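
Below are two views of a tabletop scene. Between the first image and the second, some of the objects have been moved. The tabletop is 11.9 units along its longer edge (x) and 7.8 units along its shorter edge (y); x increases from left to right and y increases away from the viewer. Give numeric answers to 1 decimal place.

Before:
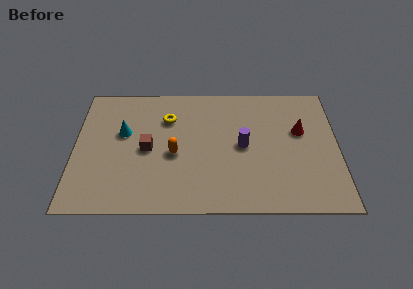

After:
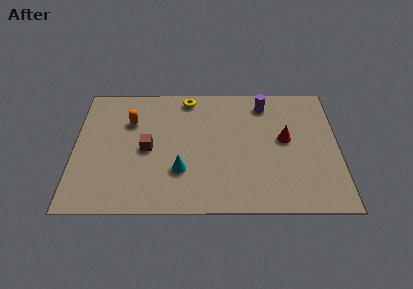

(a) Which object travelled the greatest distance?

the cyan cone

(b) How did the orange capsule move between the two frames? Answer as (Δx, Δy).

(-2.0, 2.0)

The orange capsule was at about (4.5, 3.4) and moved to about (2.5, 5.4).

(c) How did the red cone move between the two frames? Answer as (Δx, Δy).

(-0.7, -0.5)

The red cone was at about (10.2, 4.8) and moved to about (9.5, 4.3).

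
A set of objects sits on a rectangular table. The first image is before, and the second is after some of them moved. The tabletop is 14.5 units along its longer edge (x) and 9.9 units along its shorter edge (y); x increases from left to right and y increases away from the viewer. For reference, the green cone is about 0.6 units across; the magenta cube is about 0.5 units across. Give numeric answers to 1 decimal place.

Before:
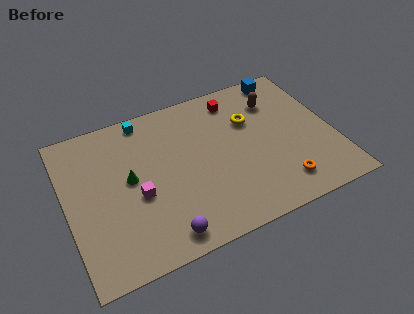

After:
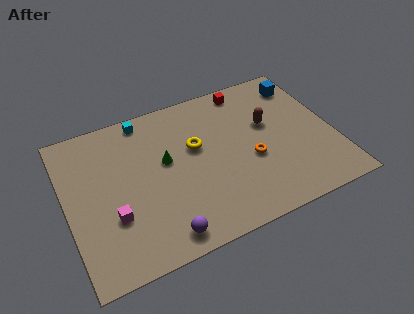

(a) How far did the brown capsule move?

1.5

From (11.7, 7.4) to (11.1, 6.0), the brown capsule covered √(0.6² + 1.4²) ≈ 1.5 units.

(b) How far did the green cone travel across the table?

2.0

The green cone moved from about (3.4, 5.3) to (5.4, 5.7), a distance of √(2.0² + 0.4²) ≈ 2.0.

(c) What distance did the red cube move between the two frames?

0.9

From (9.6, 8.3) to (10.3, 8.8), the red cube covered √(0.7² + 0.5²) ≈ 0.9 units.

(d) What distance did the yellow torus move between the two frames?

3.2

From (10.2, 6.6) to (7.1, 6.0), the yellow torus covered √(3.1² + 0.6²) ≈ 3.2 units.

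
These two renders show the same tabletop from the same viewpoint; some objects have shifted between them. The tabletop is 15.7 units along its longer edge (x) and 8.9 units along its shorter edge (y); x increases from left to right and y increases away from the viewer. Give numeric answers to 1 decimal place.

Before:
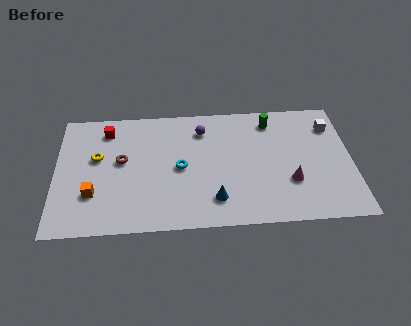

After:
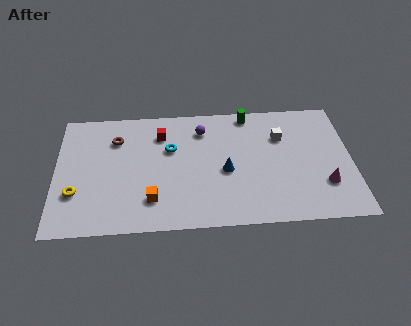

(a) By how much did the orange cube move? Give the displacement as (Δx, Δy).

(3.1, -0.6)

The orange cube started near (2.0, 2.7) and ended near (5.1, 2.1).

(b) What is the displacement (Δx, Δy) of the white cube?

(-2.7, -0.6)

The white cube was at about (14.7, 6.8) and moved to about (12.0, 6.2).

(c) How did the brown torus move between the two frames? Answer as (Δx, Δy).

(-0.3, 1.6)

The brown torus was at about (3.5, 5.0) and moved to about (3.2, 6.6).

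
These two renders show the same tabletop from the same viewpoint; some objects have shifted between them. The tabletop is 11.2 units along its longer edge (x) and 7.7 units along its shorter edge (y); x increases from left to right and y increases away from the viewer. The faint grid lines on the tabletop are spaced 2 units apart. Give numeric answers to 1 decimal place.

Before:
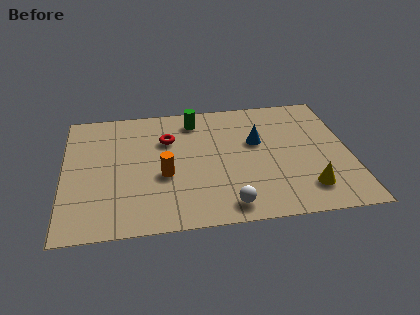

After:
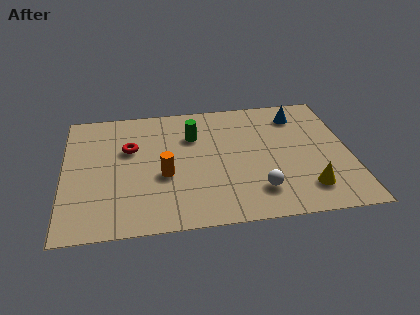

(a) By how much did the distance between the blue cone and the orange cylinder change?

+2.2

The distance was about 4.0 in the first image and 6.2 in the second, so they moved 2.2 units further apart.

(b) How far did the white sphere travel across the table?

1.4

From (6.3, 1.0) to (7.5, 1.7), the white sphere covered √(1.2² + 0.7²) ≈ 1.4 units.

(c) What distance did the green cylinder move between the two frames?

1.0

From (5.2, 6.4) to (5.1, 5.4), the green cylinder covered √(0.1² + 1.0²) ≈ 1.0 units.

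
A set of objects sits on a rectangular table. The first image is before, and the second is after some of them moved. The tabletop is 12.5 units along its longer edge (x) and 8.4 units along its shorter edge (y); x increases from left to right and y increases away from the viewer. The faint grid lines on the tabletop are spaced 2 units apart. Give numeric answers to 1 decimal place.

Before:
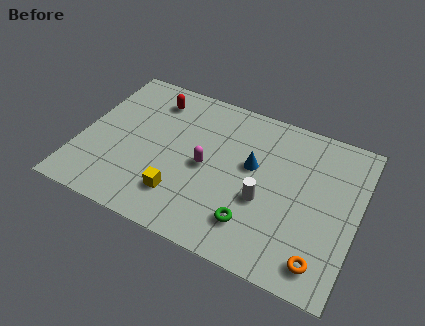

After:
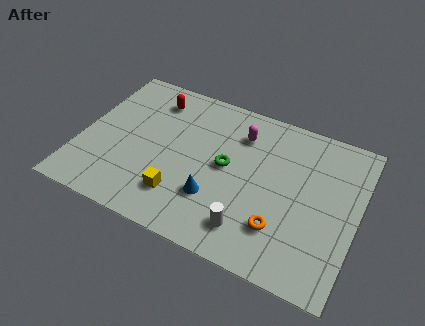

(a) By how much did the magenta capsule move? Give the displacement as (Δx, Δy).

(1.3, 2.4)

From the two frames, the magenta capsule sits at roughly (5.7, 4.0) before and (7.0, 6.4) after.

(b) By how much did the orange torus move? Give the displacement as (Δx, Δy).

(-1.9, 0.9)

The orange torus was at about (11.2, 1.3) and moved to about (9.3, 2.2).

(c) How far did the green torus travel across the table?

2.9

From (8.1, 1.9) to (6.6, 4.4), the green torus covered √(1.5² + 2.5²) ≈ 2.9 units.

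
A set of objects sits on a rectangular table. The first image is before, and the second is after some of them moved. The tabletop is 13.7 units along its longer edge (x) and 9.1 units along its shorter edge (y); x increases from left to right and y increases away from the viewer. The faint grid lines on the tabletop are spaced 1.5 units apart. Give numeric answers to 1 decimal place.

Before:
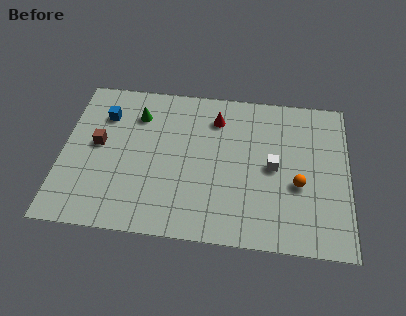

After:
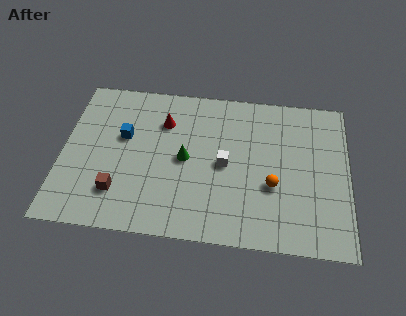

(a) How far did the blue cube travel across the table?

1.6

From (1.9, 6.7) to (2.9, 5.5), the blue cube covered √(1.0² + 1.2²) ≈ 1.6 units.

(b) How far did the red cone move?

2.5

The red cone moved from about (7.3, 7.1) to (4.8, 6.6), a distance of √(2.5² + 0.5²) ≈ 2.5.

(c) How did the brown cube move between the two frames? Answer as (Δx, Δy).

(1.1, -2.7)

From the two frames, the brown cube sits at roughly (1.7, 4.9) before and (2.8, 2.2) after.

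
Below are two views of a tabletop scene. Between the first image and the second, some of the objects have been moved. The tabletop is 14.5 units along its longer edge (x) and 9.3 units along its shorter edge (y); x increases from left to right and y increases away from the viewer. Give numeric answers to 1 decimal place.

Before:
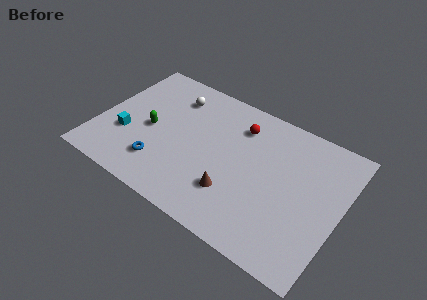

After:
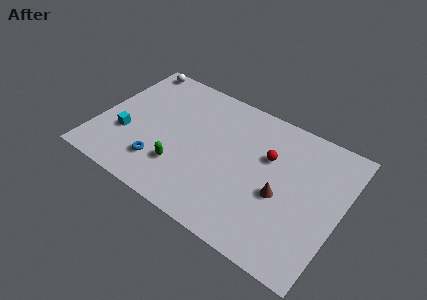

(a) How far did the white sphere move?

3.0

The white sphere was near (4.0, 7.3) before and (1.2, 8.5) after, so it travelled √(2.8² + 1.2²) ≈ 3.0 units.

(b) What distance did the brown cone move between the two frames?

2.9

The brown cone moved from about (8.5, 2.6) to (11.1, 3.9), a distance of √(2.6² + 1.3²) ≈ 2.9.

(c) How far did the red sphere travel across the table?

2.2

The red sphere was near (8.1, 7.2) before and (10.0, 6.0) after, so it travelled √(1.9² + 1.2²) ≈ 2.2 units.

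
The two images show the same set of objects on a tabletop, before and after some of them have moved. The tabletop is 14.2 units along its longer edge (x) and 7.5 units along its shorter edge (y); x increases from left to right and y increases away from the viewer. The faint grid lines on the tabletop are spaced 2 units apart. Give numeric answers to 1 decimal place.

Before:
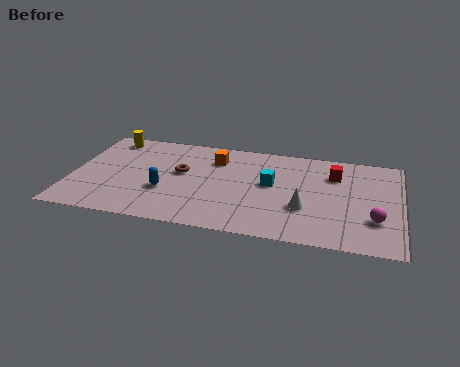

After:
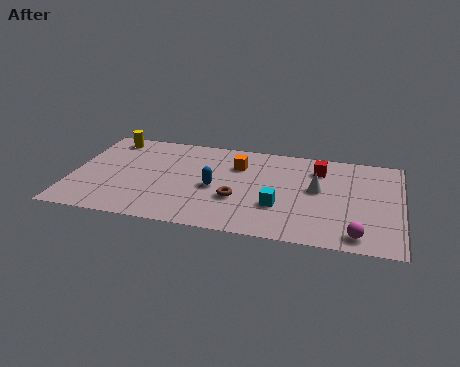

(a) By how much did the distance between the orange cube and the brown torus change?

+0.7

They were about 2.0 units apart before and 2.7 after — 0.7 units further apart.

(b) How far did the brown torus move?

3.0

From (4.7, 4.3) to (7.2, 2.7), the brown torus covered √(2.5² + 1.6²) ≈ 3.0 units.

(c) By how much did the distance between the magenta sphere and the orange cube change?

-0.9

They were about 7.8 units apart before and 6.9 after — 0.9 units closer together.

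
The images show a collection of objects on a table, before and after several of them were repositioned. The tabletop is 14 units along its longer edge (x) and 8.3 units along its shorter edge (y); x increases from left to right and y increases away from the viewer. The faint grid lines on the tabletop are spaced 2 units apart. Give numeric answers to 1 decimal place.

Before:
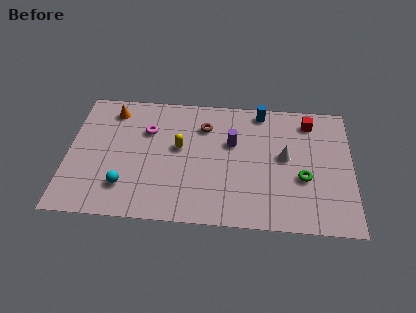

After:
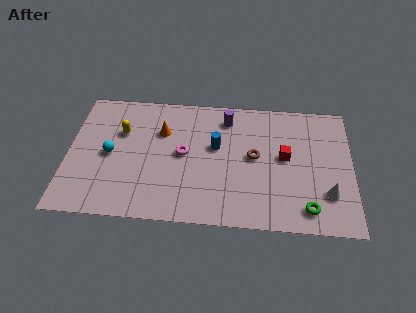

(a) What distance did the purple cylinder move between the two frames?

1.6

From (8.1, 5.2) to (7.8, 6.8), the purple cylinder covered √(0.3² + 1.6²) ≈ 1.6 units.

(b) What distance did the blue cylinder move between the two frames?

3.3

The blue cylinder was near (9.5, 7.4) before and (7.3, 4.9) after, so it travelled √(2.2² + 2.5²) ≈ 3.3 units.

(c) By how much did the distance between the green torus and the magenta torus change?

-1.3

The distance was about 8.1 in the first image and 6.8 in the second, so they moved 1.3 units closer together.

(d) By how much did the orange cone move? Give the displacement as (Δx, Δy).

(2.5, -1.2)

The orange cone was at about (2.1, 6.9) and moved to about (4.6, 5.7).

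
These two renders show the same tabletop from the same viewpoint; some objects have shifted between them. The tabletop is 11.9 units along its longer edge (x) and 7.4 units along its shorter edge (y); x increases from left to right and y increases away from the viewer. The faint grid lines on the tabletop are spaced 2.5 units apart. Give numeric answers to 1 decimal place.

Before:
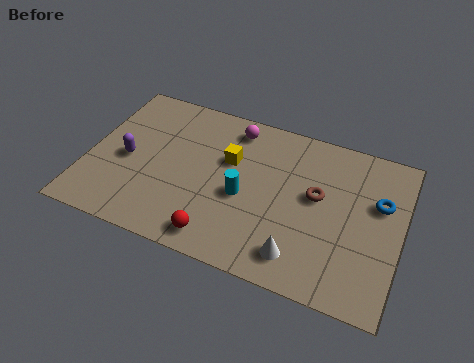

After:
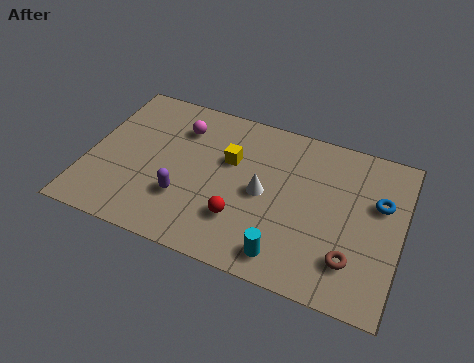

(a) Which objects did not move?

the yellow cube and the blue torus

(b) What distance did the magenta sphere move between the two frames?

2.1

The magenta sphere was near (5.3, 6.3) before and (3.3, 5.6) after, so it travelled √(2.0² + 0.7²) ≈ 2.1 units.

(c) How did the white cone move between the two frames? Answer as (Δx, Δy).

(-1.6, 2.3)

From the two frames, the white cone sits at roughly (8.3, 1.3) before and (6.7, 3.6) after.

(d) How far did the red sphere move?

1.3

The red sphere was near (5.3, 1.0) before and (6.0, 2.1) after, so it travelled √(0.7² + 1.1²) ≈ 1.3 units.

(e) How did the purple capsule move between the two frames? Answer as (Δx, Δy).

(2.3, -1.1)

The purple capsule was at about (1.5, 3.4) and moved to about (3.8, 2.3).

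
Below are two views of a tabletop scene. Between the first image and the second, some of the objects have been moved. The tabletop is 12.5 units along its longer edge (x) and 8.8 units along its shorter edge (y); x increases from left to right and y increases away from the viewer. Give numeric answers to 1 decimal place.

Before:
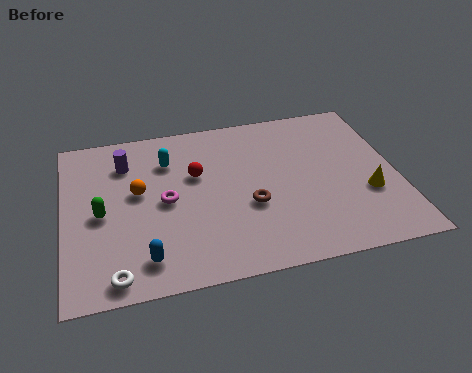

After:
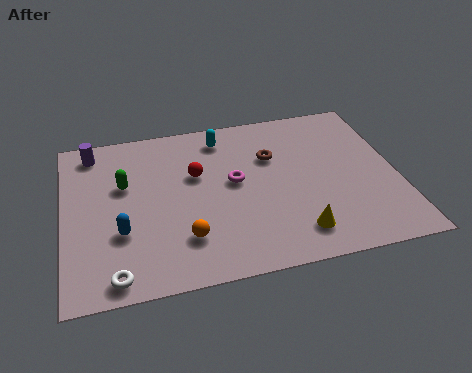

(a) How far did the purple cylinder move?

1.5

The purple cylinder was near (2.4, 6.7) before and (1.2, 7.6) after, so it travelled √(1.2² + 0.9²) ≈ 1.5 units.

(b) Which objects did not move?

the white torus and the red sphere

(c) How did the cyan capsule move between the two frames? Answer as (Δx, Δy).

(2.1, 0.9)

The cyan capsule was at about (4.0, 6.5) and moved to about (6.1, 7.4).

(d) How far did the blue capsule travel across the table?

1.7

The blue capsule was near (2.9, 1.5) before and (2.1, 3.0) after, so it travelled √(0.8² + 1.5²) ≈ 1.7 units.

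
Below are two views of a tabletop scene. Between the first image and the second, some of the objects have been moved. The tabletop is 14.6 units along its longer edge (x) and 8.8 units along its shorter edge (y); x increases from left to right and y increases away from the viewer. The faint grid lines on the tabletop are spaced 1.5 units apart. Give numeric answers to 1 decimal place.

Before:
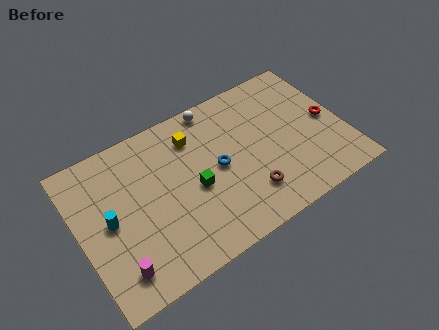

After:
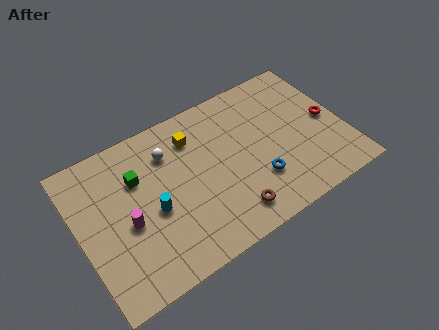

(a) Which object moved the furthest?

the green cube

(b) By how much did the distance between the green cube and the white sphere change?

-2.6

Before: roughly 4.5 units apart; after: 1.9. That's 2.6 units closer together.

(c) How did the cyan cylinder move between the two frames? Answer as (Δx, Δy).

(2.3, -0.6)

The cyan cylinder was at about (1.6, 4.4) and moved to about (3.9, 3.8).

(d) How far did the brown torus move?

1.3

The brown torus was near (8.9, 2.1) before and (7.8, 1.5) after, so it travelled √(1.1² + 0.6²) ≈ 1.3 units.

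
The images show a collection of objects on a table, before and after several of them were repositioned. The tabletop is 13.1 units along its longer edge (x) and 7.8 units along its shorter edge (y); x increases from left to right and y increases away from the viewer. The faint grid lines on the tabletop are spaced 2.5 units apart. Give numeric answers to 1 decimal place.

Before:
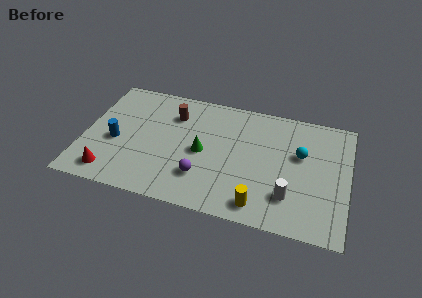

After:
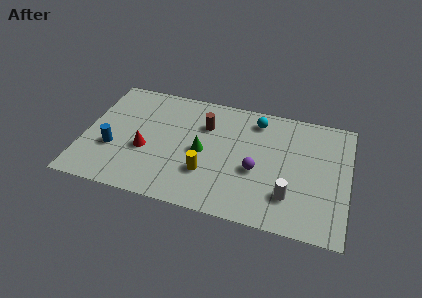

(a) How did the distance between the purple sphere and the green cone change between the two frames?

+1.1

Before: roughly 1.6 units apart; after: 2.7. That's 1.1 units further apart.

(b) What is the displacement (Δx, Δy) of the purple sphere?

(2.6, 1.1)

From the two frames, the purple sphere sits at roughly (6.0, 2.1) before and (8.6, 3.2) after.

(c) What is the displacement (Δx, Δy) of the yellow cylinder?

(-2.7, 1.3)

The yellow cylinder started near (8.9, 1.1) and ended near (6.2, 2.4).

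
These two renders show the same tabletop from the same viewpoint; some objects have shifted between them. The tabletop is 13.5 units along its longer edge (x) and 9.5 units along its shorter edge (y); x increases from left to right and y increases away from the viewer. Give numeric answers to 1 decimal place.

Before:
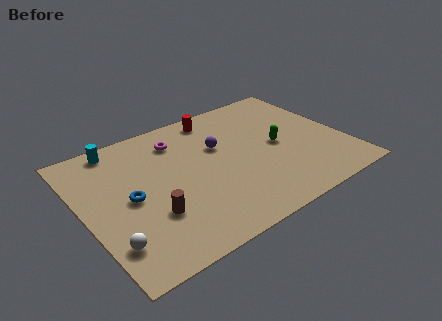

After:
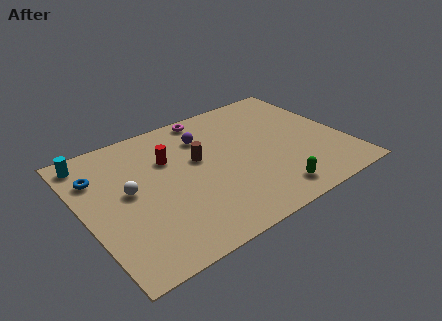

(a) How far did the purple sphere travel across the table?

1.3

The purple sphere moved from about (7.2, 6.0) to (6.6, 7.1), a distance of √(0.6² + 1.1²) ≈ 1.3.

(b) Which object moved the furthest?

the brown cylinder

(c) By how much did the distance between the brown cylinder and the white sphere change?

+1.4

The distance was about 2.3 in the first image and 3.7 in the second, so they moved 1.4 units further apart.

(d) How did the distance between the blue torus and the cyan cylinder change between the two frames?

-2.5

They were about 3.9 units apart before and 1.4 after — 2.5 units closer together.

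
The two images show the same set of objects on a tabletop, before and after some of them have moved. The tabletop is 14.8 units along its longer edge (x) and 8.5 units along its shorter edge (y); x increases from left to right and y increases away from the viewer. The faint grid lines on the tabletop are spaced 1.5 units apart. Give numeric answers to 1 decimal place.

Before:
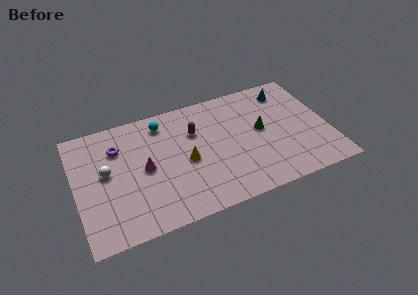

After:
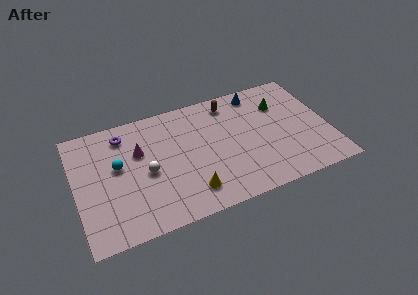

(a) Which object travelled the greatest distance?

the cyan sphere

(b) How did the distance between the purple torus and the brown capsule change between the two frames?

+1.8

Before: roughly 4.5 units apart; after: 6.3. That's 1.8 units further apart.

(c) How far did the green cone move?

2.0

The green cone moved from about (10.9, 4.6) to (12.2, 6.1), a distance of √(1.3² + 1.5²) ≈ 2.0.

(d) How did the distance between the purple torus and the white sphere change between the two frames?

+1.6

They were about 1.7 units apart before and 3.3 after — 1.6 units further apart.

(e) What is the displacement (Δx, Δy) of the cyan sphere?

(-2.8, -2.2)

The cyan sphere started near (5.3, 7.1) and ended near (2.5, 4.9).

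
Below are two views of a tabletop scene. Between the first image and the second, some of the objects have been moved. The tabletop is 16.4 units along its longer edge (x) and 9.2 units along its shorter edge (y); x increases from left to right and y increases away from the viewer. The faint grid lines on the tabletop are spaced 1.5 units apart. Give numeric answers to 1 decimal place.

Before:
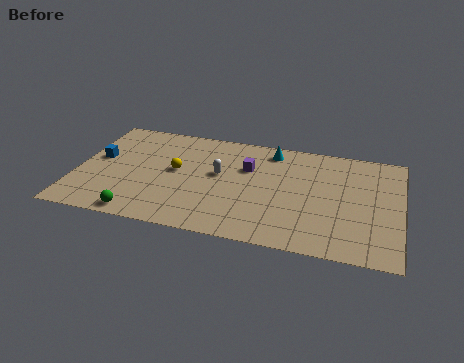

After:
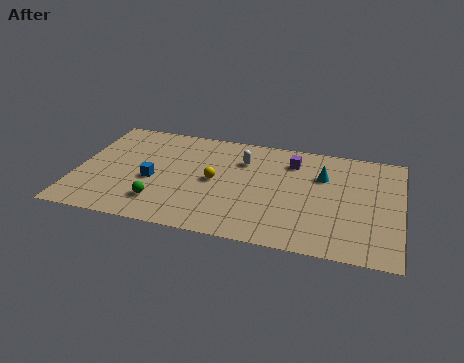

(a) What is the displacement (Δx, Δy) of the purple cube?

(2.2, 1.1)

The purple cube was at about (8.6, 6.1) and moved to about (10.8, 7.2).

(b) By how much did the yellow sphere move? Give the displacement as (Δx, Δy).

(2.0, -0.4)

The yellow sphere was at about (5.0, 5.0) and moved to about (7.0, 4.6).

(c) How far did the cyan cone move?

3.1

From (9.7, 7.9) to (12.4, 6.3), the cyan cone covered √(2.7² + 1.6²) ≈ 3.1 units.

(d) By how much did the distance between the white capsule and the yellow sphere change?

+0.3

Before: roughly 2.2 units apart; after: 2.5. That's 0.3 units further apart.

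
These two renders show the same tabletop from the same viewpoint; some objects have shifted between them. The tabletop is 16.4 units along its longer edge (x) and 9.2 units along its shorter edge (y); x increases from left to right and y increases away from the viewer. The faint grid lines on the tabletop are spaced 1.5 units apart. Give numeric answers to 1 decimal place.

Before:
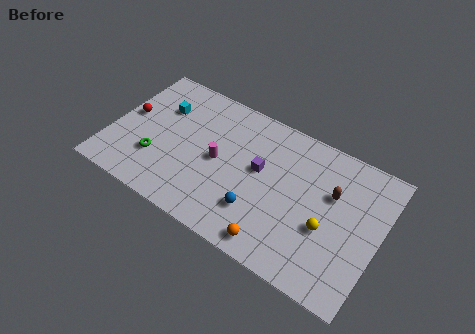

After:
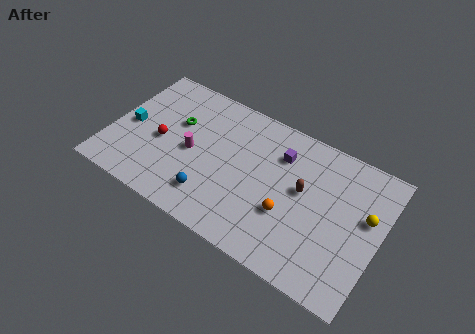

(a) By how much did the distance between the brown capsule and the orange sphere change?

-3.5

They were about 5.5 units apart before and 2.0 after — 3.5 units closer together.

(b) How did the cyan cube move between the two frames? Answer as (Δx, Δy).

(-1.6, -2.1)

The cyan cube started near (2.7, 6.4) and ended near (1.1, 4.3).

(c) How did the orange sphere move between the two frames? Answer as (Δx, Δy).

(0.4, 2.2)

The orange sphere started near (10.7, 1.1) and ended near (11.1, 3.3).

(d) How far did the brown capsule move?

1.8

The brown capsule was near (13.4, 5.9) before and (11.7, 5.2) after, so it travelled √(1.7² + 0.7²) ≈ 1.8 units.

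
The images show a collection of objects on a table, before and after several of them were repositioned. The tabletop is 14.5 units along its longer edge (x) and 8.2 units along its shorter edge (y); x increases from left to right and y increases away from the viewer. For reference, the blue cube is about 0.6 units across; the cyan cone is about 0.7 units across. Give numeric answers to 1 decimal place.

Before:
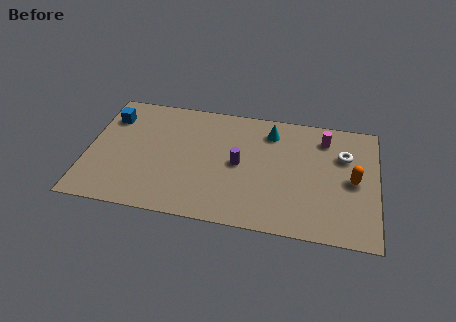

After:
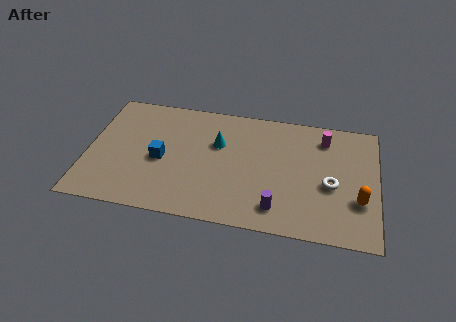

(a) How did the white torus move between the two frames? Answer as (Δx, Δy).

(-0.6, -2.1)

The white torus started near (12.8, 5.6) and ended near (12.2, 3.5).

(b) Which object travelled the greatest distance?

the blue cube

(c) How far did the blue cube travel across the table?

3.7

The blue cube was near (1.0, 6.2) before and (3.7, 3.7) after, so it travelled √(2.7² + 2.5²) ≈ 3.7 units.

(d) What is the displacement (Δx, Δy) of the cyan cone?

(-2.6, -1.3)

From the two frames, the cyan cone sits at roughly (9.1, 6.6) before and (6.5, 5.3) after.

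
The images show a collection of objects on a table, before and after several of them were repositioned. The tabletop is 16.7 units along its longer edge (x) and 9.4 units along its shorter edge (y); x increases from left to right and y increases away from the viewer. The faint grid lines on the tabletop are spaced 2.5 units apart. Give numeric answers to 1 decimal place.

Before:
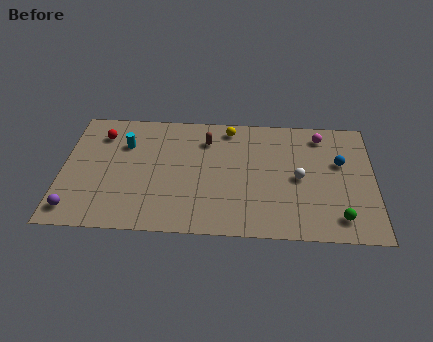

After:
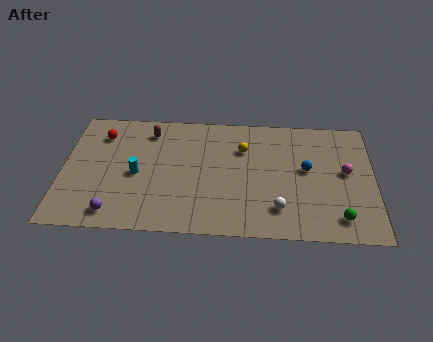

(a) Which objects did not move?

the red sphere and the green sphere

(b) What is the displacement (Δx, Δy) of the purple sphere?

(2.1, -0.1)

The purple sphere started near (0.8, 1.4) and ended near (2.9, 1.3).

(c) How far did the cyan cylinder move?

2.4

The cyan cylinder was near (3.3, 6.6) before and (4.0, 4.3) after, so it travelled √(0.7² + 2.3²) ≈ 2.4 units.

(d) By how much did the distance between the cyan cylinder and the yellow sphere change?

+0.3

The distance was about 5.8 in the first image and 6.1 in the second, so they moved 0.3 units further apart.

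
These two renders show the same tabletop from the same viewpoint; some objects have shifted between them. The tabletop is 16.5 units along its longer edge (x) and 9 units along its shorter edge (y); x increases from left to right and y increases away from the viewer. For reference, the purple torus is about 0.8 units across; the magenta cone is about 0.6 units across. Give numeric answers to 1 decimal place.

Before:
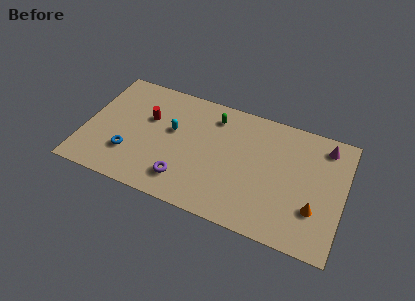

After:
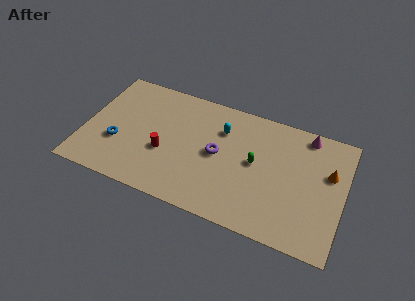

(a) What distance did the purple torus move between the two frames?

3.3

The purple torus moved from about (6.6, 1.9) to (8.5, 4.6), a distance of √(1.9² + 2.7²) ≈ 3.3.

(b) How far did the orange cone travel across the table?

3.0

The orange cone moved from about (14.8, 2.8) to (15.5, 5.7), a distance of √(0.7² + 2.9²) ≈ 3.0.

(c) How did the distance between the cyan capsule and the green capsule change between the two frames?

-0.3

They were about 3.2 units apart before and 2.9 after — 0.3 units closer together.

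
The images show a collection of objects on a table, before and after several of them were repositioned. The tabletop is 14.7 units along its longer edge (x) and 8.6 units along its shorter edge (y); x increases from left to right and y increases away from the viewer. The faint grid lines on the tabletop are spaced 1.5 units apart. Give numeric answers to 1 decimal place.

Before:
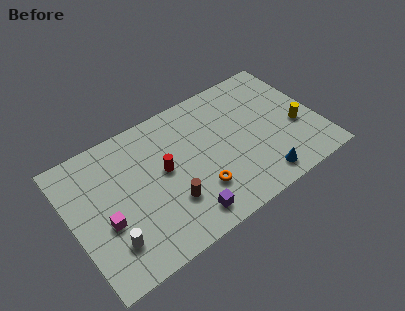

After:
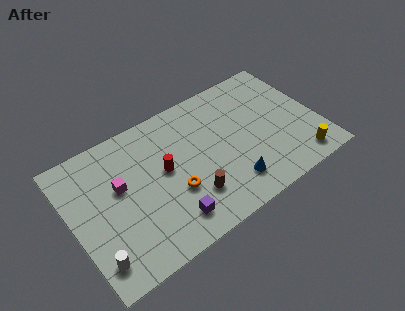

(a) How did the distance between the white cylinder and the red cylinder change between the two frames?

+1.1

Before: roughly 4.4 units apart; after: 5.5. That's 1.1 units further apart.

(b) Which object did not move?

the red cylinder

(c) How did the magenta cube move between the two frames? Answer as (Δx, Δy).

(1.1, 1.7)

The magenta cube started near (1.8, 3.4) and ended near (2.9, 5.1).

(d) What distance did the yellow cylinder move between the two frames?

2.2

The yellow cylinder was near (13.4, 3.4) before and (13.1, 1.2) after, so it travelled √(0.3² + 2.2²) ≈ 2.2 units.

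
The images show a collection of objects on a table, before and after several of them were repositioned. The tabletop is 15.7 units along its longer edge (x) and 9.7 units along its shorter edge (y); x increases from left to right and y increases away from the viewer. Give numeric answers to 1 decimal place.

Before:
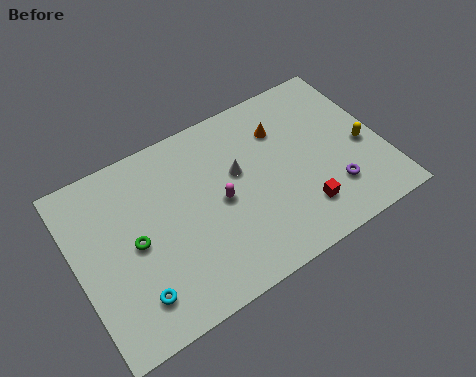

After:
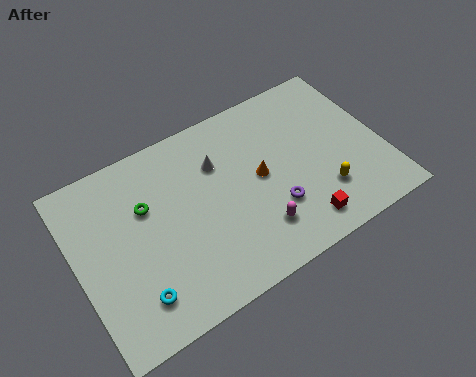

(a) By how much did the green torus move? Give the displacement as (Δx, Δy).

(0.8, 1.6)

The green torus started near (2.9, 4.7) and ended near (3.7, 6.3).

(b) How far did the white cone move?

1.3

The white cone was near (8.4, 5.8) before and (7.5, 6.8) after, so it travelled √(0.9² + 1.0²) ≈ 1.3 units.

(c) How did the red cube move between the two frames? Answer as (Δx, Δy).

(-0.2, -0.7)

From the two frames, the red cube sits at roughly (11.1, 2.2) before and (10.9, 1.5) after.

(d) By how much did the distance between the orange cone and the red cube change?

-1.1

The distance was about 4.9 in the first image and 3.8 in the second, so they moved 1.1 units closer together.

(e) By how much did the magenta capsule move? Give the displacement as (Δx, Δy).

(1.5, -2.4)

From the two frames, the magenta capsule sits at roughly (7.3, 4.7) before and (8.8, 2.3) after.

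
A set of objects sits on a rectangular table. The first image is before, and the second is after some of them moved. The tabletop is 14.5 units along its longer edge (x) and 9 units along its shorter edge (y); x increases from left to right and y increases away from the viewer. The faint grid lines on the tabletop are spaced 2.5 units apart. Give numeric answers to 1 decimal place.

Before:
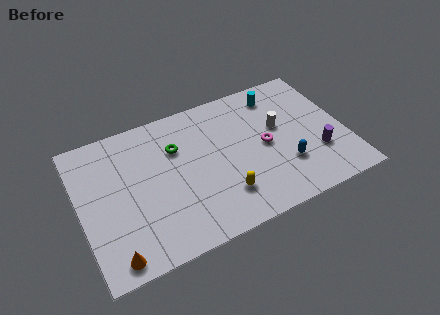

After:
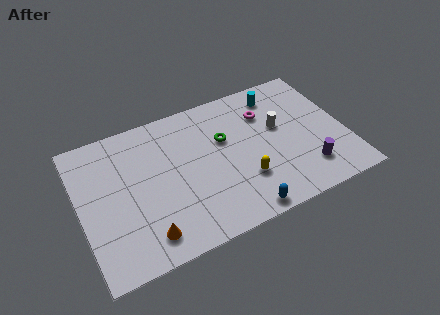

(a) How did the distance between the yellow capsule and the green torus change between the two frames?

-1.4

They were about 4.5 units apart before and 3.1 after — 1.4 units closer together.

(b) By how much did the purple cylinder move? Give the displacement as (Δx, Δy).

(-0.7, -0.8)

The purple cylinder was at about (12.8, 2.8) and moved to about (12.1, 2.0).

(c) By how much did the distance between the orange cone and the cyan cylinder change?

-1.8

Before: roughly 11.8 units apart; after: 10.0. That's 1.8 units closer together.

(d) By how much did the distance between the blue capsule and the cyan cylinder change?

+2.5

Before: roughly 4.8 units apart; after: 7.3. That's 2.5 units further apart.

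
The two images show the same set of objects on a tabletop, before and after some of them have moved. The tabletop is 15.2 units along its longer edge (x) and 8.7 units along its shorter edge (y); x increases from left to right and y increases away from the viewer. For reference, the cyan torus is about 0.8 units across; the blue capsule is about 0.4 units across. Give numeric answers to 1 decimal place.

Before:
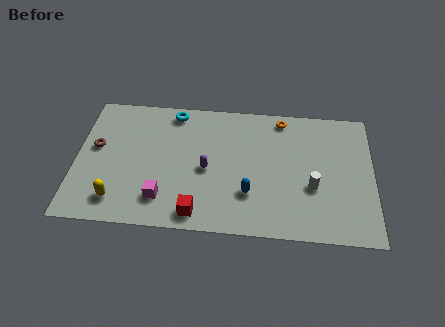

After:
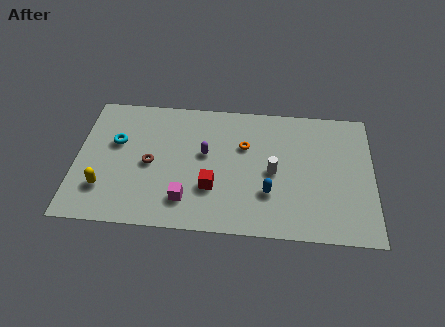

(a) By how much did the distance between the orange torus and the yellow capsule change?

-2.4

They were about 10.3 units apart before and 7.9 after — 2.4 units closer together.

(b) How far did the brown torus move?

2.9

From (1.0, 5.0) to (3.8, 4.1), the brown torus covered √(2.8² + 0.9²) ≈ 2.9 units.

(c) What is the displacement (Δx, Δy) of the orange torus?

(-1.9, -2.0)

The orange torus started near (10.5, 7.7) and ended near (8.6, 5.7).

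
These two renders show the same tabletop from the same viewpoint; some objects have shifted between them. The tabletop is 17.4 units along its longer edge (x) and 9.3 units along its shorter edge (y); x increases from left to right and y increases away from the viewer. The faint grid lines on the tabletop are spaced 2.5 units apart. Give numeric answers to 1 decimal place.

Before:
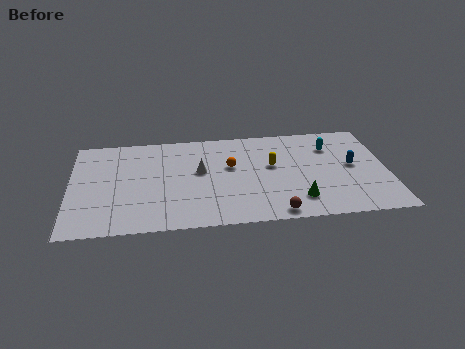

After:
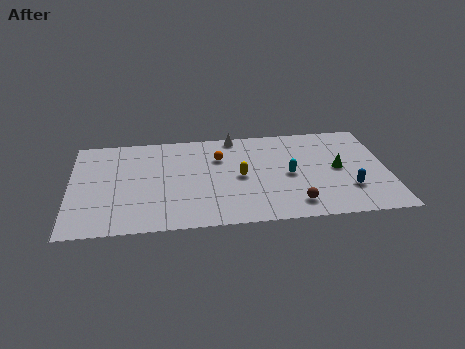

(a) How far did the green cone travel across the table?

3.5

The green cone was near (12.4, 2.0) before and (14.7, 4.7) after, so it travelled √(2.3² + 2.7²) ≈ 3.5 units.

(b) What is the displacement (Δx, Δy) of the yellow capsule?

(-1.8, -0.9)

The yellow capsule was at about (11.1, 5.4) and moved to about (9.3, 4.5).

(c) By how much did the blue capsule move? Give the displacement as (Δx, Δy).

(-0.3, -2.2)

The blue capsule started near (15.5, 4.9) and ended near (15.2, 2.7).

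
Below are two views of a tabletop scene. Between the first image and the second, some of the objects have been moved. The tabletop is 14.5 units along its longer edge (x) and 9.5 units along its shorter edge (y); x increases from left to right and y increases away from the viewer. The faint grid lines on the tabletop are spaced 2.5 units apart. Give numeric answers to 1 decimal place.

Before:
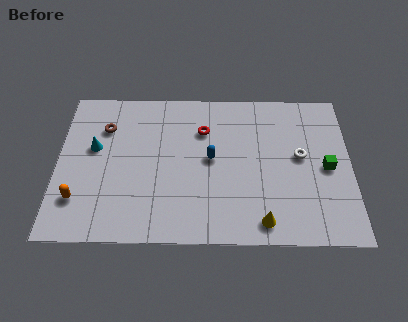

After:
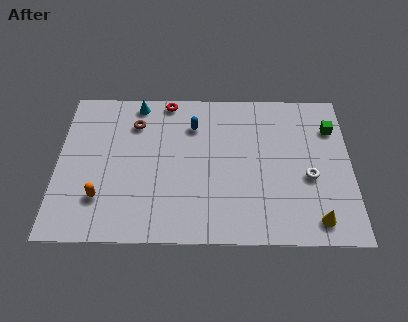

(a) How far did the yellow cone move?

2.6

The yellow cone was near (10.1, 1.2) before and (12.7, 1.3) after, so it travelled √(2.6² + 0.1²) ≈ 2.6 units.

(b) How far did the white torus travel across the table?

1.4

The white torus was near (12.0, 5.2) before and (12.4, 3.9) after, so it travelled √(0.4² + 1.3²) ≈ 1.4 units.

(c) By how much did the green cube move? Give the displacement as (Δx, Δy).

(0.3, 2.5)

The green cube started near (13.3, 4.5) and ended near (13.6, 7.0).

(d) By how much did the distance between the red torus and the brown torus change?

-2.7

Before: roughly 4.9 units apart; after: 2.2. That's 2.7 units closer together.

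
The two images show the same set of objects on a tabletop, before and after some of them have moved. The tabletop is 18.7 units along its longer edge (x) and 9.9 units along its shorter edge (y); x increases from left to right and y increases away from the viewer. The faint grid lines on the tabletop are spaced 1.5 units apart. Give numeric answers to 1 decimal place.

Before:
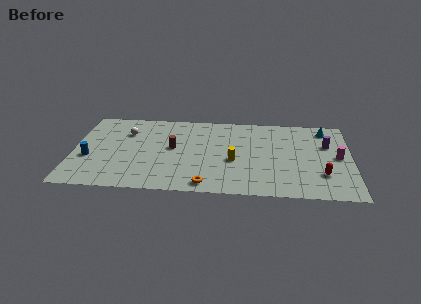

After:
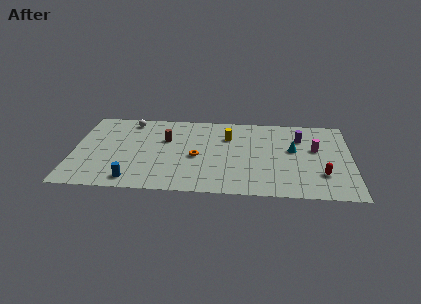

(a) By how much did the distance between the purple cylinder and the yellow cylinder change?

-1.8

The distance was about 6.7 in the first image and 4.9 in the second, so they moved 1.8 units closer together.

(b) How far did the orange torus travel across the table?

3.4

The orange torus moved from about (9.0, 1.1) to (8.3, 4.4), a distance of √(0.7² + 3.3²) ≈ 3.4.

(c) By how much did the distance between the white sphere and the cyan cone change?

-2.1

Before: roughly 13.6 units apart; after: 11.5. That's 2.1 units closer together.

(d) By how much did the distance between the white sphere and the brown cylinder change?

-0.3

Before: roughly 3.6 units apart; after: 3.3. That's 0.3 units closer together.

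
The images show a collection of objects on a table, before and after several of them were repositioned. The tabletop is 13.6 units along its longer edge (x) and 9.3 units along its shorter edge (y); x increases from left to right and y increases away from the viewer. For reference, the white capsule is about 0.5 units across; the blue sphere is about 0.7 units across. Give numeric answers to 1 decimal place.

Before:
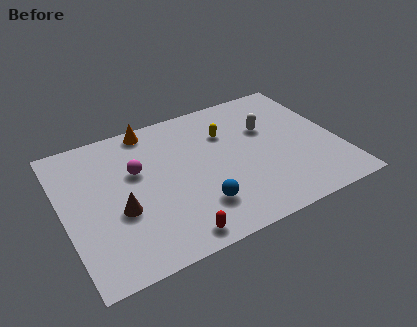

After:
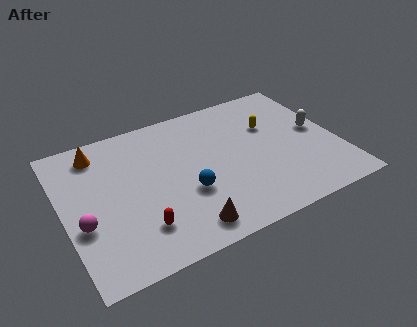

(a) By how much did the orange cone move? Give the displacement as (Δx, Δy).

(-2.7, -0.6)

The orange cone was at about (4.7, 8.4) and moved to about (2.0, 7.8).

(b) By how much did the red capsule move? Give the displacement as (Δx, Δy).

(-1.5, 1.2)

From the two frames, the red capsule sits at roughly (4.9, 1.0) before and (3.4, 2.2) after.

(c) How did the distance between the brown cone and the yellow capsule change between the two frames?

+0.5

They were about 6.4 units apart before and 6.9 after — 0.5 units further apart.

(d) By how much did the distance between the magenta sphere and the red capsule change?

-2.0

The distance was about 4.9 in the first image and 2.9 in the second, so they moved 2.0 units closer together.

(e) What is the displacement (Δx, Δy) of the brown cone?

(2.9, -2.3)

From the two frames, the brown cone sits at roughly (2.6, 3.6) before and (5.5, 1.3) after.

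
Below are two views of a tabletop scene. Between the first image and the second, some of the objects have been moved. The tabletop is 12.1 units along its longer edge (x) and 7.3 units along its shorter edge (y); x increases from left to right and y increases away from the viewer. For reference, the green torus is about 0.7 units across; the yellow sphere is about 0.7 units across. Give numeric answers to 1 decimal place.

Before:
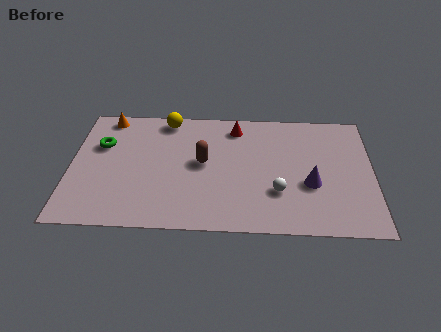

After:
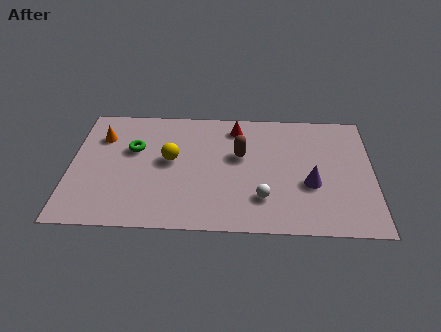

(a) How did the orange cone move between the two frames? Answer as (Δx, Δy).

(-0.2, -1.2)

The orange cone started near (1.4, 6.5) and ended near (1.2, 5.3).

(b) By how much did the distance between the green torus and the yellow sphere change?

-1.5

They were about 3.1 units apart before and 1.6 after — 1.5 units closer together.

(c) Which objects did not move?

the red cone and the purple cone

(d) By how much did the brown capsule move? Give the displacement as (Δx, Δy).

(1.5, 0.5)

From the two frames, the brown capsule sits at roughly (5.3, 3.9) before and (6.8, 4.4) after.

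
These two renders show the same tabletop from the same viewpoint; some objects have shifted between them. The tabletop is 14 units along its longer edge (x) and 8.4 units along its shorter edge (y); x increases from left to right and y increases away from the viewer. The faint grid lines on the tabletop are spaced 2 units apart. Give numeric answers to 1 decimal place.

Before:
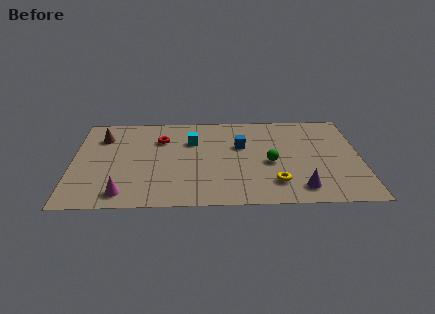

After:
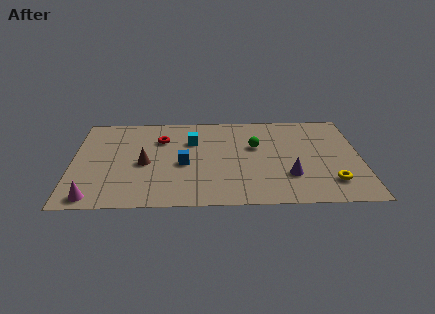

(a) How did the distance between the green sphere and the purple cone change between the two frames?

+0.4

Before: roughly 2.7 units apart; after: 3.1. That's 0.4 units further apart.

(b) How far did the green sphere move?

1.7

From (9.6, 3.7) to (8.9, 5.2), the green sphere covered √(0.7² + 1.5²) ≈ 1.7 units.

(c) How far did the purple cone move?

1.2

The purple cone was near (11.0, 1.4) before and (10.5, 2.5) after, so it travelled √(0.5² + 1.1²) ≈ 1.2 units.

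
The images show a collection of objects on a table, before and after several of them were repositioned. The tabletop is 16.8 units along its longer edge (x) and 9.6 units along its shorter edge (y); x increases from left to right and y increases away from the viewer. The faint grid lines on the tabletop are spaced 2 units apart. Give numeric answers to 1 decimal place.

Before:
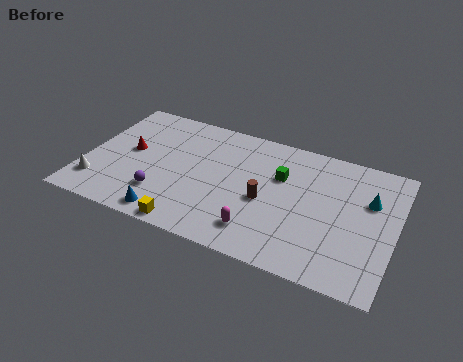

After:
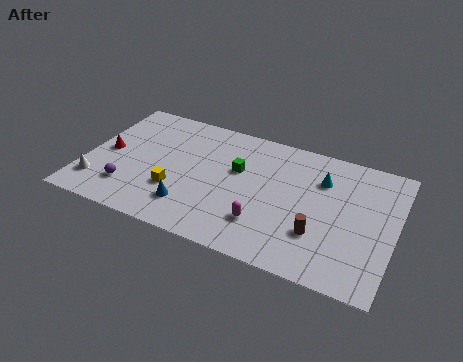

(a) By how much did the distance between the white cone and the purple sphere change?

-1.8

The distance was about 3.5 in the first image and 1.7 in the second, so they moved 1.8 units closer together.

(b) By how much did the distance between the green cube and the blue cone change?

-3.3

Before: roughly 7.6 units apart; after: 4.3. That's 3.3 units closer together.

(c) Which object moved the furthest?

the brown cylinder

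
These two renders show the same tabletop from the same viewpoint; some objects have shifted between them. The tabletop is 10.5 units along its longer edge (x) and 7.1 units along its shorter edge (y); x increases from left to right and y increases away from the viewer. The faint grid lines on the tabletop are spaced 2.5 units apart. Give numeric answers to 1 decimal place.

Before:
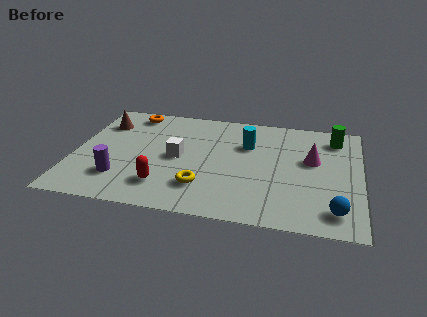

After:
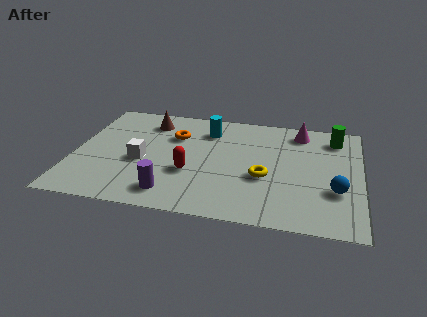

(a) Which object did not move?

the green cylinder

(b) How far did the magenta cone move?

1.9

From (8.7, 4.2) to (8.2, 6.0), the magenta cone covered √(0.5² + 1.8²) ≈ 1.9 units.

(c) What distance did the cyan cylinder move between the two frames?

1.7

The cyan cylinder was near (6.3, 4.8) before and (4.8, 5.5) after, so it travelled √(1.5² + 0.7²) ≈ 1.7 units.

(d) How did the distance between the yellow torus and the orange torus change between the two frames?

-1.3

The distance was about 5.3 in the first image and 4.0 in the second, so they moved 1.3 units closer together.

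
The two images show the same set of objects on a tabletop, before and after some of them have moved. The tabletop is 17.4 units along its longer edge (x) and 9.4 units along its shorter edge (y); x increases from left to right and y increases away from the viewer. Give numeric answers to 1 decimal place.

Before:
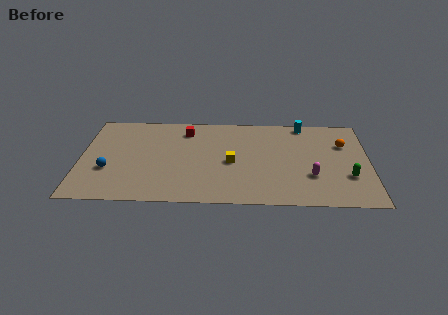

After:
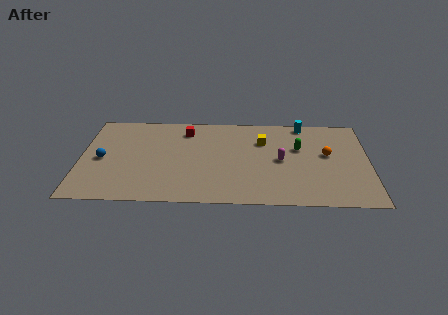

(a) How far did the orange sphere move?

1.5

The orange sphere was near (15.9, 6.4) before and (14.9, 5.3) after, so it travelled √(1.0² + 1.1²) ≈ 1.5 units.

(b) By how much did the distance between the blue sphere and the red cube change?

-0.4

Before: roughly 6.3 units apart; after: 5.9. That's 0.4 units closer together.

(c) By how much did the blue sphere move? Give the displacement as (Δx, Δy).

(-0.4, 1.1)

The blue sphere started near (1.7, 3.3) and ended near (1.3, 4.4).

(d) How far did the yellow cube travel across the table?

3.0

The yellow cube was near (9.1, 4.3) before and (11.0, 6.6) after, so it travelled √(1.9² + 2.3²) ≈ 3.0 units.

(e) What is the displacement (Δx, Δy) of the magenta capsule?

(-1.8, 1.6)

The magenta capsule started near (13.9, 3.0) and ended near (12.1, 4.6).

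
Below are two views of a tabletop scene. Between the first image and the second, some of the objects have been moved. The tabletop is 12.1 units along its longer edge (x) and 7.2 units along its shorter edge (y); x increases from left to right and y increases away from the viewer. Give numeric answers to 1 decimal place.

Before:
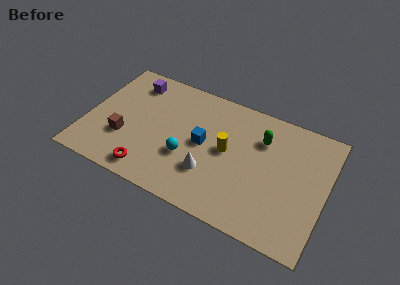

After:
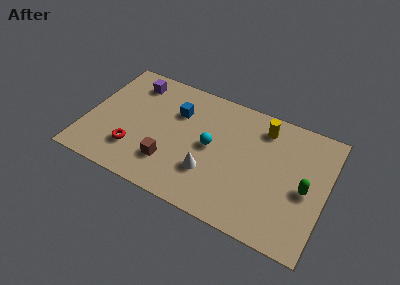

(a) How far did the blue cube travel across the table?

2.0

The blue cube moved from about (5.9, 3.7) to (4.4, 5.0), a distance of √(1.5² + 1.3²) ≈ 2.0.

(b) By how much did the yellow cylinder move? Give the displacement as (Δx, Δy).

(1.6, 2.1)

From the two frames, the yellow cylinder sits at roughly (7.1, 3.8) before and (8.7, 5.9) after.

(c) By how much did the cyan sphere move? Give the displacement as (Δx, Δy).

(1.1, 1.1)

The cyan sphere was at about (5.2, 2.6) and moved to about (6.3, 3.7).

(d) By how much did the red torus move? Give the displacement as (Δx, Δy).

(-0.9, 0.9)

The red torus started near (3.5, 1.0) and ended near (2.6, 1.9).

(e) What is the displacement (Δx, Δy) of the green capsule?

(2.4, -1.9)

From the two frames, the green capsule sits at roughly (8.7, 5.2) before and (11.1, 3.3) after.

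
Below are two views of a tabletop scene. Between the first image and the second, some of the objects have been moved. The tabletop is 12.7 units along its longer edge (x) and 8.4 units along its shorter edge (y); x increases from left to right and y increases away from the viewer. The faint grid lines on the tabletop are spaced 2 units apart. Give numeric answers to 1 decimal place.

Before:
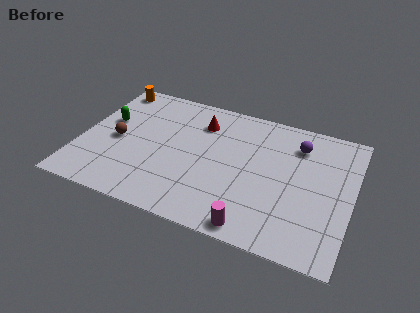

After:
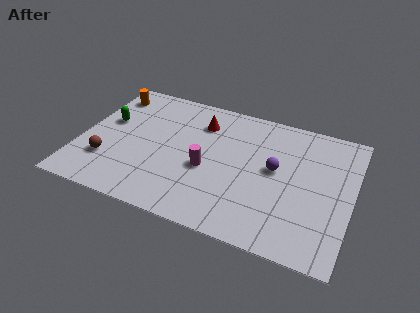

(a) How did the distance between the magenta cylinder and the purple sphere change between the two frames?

-2.6

Before: roughly 5.9 units apart; after: 3.3. That's 2.6 units closer together.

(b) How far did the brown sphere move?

1.5

From (1.7, 3.9) to (1.4, 2.4), the brown sphere covered √(0.3² + 1.5²) ≈ 1.5 units.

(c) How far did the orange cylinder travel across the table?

0.5

From (0.9, 7.4) to (0.9, 6.9), the orange cylinder covered √(0.0² + 0.5²) ≈ 0.5 units.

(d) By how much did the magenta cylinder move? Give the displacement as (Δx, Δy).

(-2.5, 2.7)

From the two frames, the magenta cylinder sits at roughly (8.5, 0.8) before and (6.0, 3.5) after.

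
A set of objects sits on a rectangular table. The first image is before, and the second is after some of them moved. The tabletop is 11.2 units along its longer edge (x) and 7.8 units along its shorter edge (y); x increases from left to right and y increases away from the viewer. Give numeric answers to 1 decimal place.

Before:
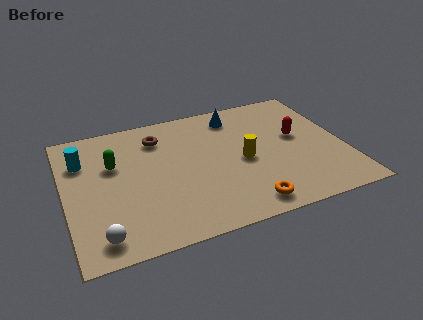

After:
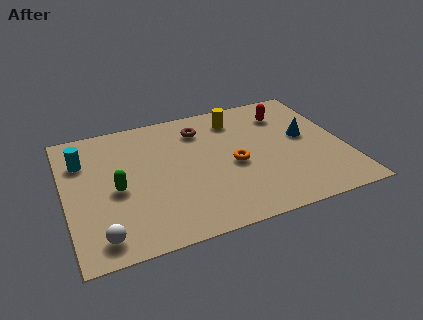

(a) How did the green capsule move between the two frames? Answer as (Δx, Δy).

(0.0, -1.5)

From the two frames, the green capsule sits at roughly (2.0, 5.0) before and (2.0, 3.5) after.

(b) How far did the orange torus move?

2.5

The orange torus was near (6.9, 1.0) before and (6.7, 3.5) after, so it travelled √(0.2² + 2.5²) ≈ 2.5 units.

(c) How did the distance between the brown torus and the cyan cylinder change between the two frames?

+1.7

Before: roughly 3.1 units apart; after: 4.8. That's 1.7 units further apart.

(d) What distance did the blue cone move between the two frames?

3.4

The blue cone was near (7.1, 6.5) before and (9.7, 4.3) after, so it travelled √(2.6² + 2.2²) ≈ 3.4 units.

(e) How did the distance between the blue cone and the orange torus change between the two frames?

-2.4

They were about 5.5 units apart before and 3.1 after — 2.4 units closer together.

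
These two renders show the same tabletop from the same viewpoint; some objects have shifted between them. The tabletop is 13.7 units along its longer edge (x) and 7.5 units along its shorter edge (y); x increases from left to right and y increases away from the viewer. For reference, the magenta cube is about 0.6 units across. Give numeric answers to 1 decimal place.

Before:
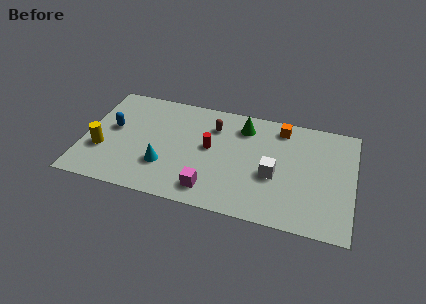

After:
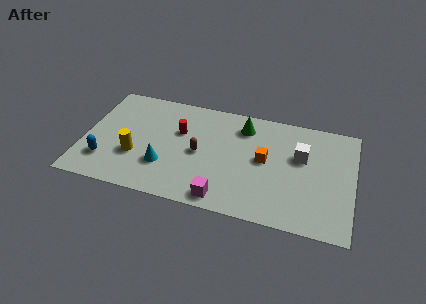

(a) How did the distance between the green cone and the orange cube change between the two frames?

+0.4

They were about 1.9 units apart before and 2.3 after — 0.4 units further apart.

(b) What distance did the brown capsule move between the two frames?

2.1

The brown capsule was near (6.5, 5.6) before and (5.9, 3.6) after, so it travelled √(0.6² + 2.0²) ≈ 2.1 units.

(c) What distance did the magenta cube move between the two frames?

0.8

The magenta cube moved from about (6.6, 1.3) to (7.3, 0.9), a distance of √(0.7² + 0.4²) ≈ 0.8.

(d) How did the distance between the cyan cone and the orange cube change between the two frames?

-1.7

Before: roughly 7.0 units apart; after: 5.3. That's 1.7 units closer together.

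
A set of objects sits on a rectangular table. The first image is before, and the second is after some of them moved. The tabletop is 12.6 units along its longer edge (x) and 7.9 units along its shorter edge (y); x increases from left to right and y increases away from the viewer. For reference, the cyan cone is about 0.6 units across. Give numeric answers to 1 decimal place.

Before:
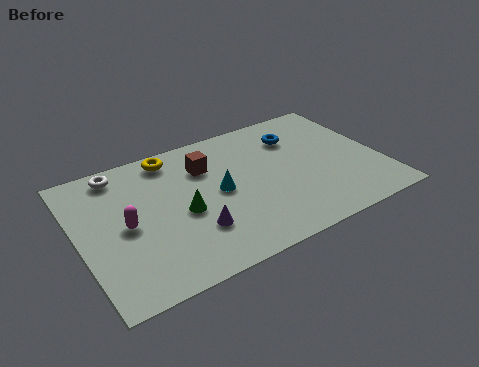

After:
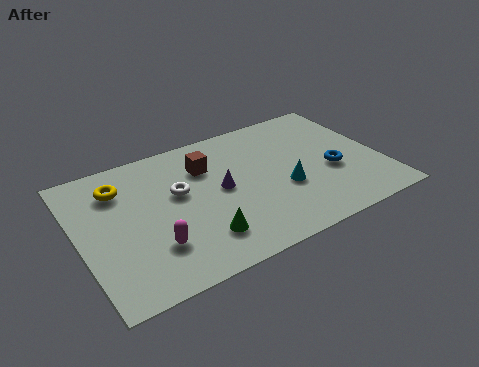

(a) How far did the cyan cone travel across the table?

2.8

The cyan cone was near (5.8, 4.0) before and (8.4, 3.0) after, so it travelled √(2.6² + 1.0²) ≈ 2.8 units.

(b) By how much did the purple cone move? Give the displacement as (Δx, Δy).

(1.4, 1.8)

From the two frames, the purple cone sits at roughly (4.5, 2.3) before and (5.9, 4.1) after.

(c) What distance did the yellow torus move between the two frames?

2.5

From (4.2, 6.9) to (1.9, 6.0), the yellow torus covered √(2.3² + 0.9²) ≈ 2.5 units.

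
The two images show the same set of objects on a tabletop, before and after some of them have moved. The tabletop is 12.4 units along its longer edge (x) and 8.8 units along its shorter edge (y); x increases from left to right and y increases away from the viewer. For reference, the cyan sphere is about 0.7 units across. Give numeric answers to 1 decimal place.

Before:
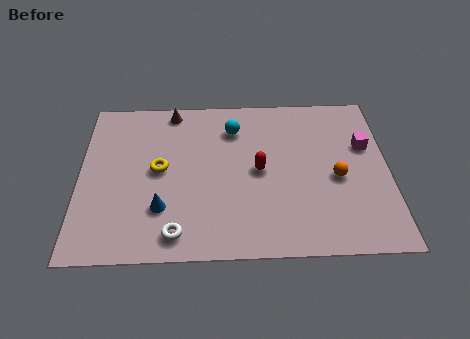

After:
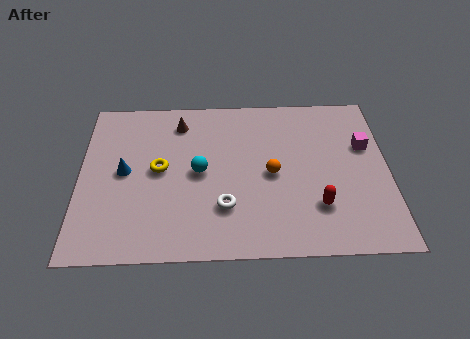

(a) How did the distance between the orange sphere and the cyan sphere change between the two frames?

-2.1

They were about 5.0 units apart before and 2.9 after — 2.1 units closer together.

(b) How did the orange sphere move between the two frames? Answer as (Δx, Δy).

(-2.6, 0.3)

The orange sphere was at about (10.3, 3.9) and moved to about (7.7, 4.2).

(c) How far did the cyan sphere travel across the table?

2.8

From (6.2, 6.8) to (4.8, 4.4), the cyan sphere covered √(1.4² + 2.4²) ≈ 2.8 units.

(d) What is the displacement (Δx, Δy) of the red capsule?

(2.3, -2.0)

The red capsule was at about (7.2, 4.4) and moved to about (9.5, 2.4).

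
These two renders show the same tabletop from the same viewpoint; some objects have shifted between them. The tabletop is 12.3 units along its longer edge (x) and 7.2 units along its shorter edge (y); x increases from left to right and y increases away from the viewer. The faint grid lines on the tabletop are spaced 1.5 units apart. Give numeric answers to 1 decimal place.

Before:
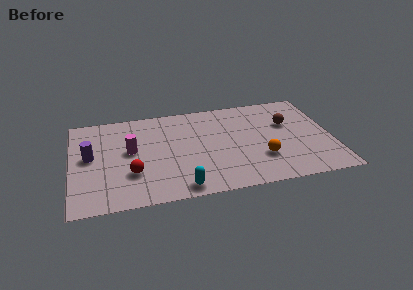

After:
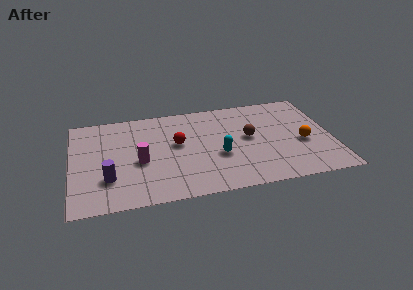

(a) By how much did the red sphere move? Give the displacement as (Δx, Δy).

(2.2, 1.8)

From the two frames, the red sphere sits at roughly (2.8, 2.3) before and (5.0, 4.1) after.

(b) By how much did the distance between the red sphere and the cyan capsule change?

-0.4

The distance was about 2.7 in the first image and 2.3 in the second, so they moved 0.4 units closer together.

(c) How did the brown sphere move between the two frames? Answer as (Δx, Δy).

(-1.9, -0.7)

From the two frames, the brown sphere sits at roughly (10.3, 4.6) before and (8.4, 3.9) after.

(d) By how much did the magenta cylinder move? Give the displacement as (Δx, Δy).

(0.4, -0.9)

The magenta cylinder was at about (2.8, 4.0) and moved to about (3.2, 3.1).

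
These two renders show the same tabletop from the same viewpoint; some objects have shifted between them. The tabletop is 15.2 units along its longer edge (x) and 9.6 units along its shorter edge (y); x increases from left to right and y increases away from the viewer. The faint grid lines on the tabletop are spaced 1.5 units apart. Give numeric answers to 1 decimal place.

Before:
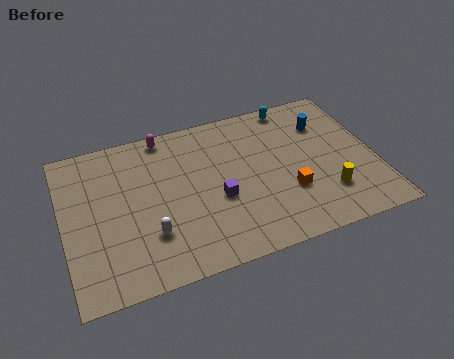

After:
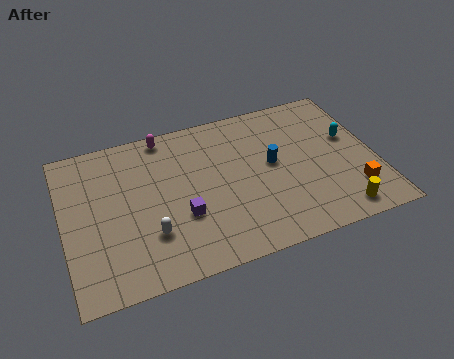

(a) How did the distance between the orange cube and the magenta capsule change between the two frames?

+3.0

Before: roughly 7.8 units apart; after: 10.8. That's 3.0 units further apart.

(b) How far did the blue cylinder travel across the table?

3.3

The blue cylinder moved from about (13.0, 7.0) to (10.2, 5.2), a distance of √(2.8² + 1.8²) ≈ 3.3.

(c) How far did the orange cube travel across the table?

3.2

From (10.8, 3.2) to (13.9, 2.3), the orange cube covered √(3.1² + 0.9²) ≈ 3.2 units.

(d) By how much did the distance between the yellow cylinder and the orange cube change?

-0.5

Before: roughly 1.9 units apart; after: 1.4. That's 0.5 units closer together.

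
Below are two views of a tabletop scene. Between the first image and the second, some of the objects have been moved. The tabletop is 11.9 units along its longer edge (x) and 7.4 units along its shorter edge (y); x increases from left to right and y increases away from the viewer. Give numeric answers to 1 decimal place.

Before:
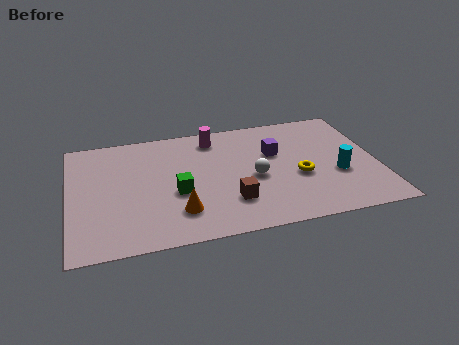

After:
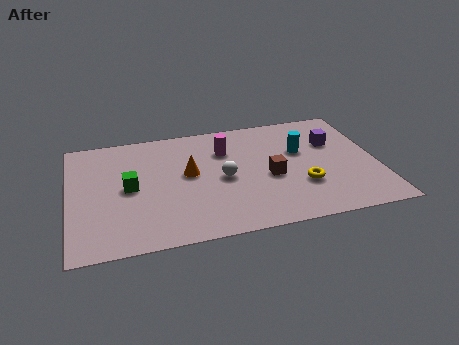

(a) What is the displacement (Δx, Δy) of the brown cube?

(1.6, 1.2)

The brown cube was at about (6.1, 2.0) and moved to about (7.7, 3.2).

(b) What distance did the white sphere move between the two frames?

1.2

The white sphere was near (7.1, 3.3) before and (5.9, 3.5) after, so it travelled √(1.2² + 0.2²) ≈ 1.2 units.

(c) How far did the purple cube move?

2.3

The purple cube moved from about (8.0, 4.7) to (10.3, 4.9), a distance of √(2.3² + 0.2²) ≈ 2.3.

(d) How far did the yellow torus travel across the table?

0.6

The yellow torus was near (8.8, 3.0) before and (8.9, 2.4) after, so it travelled √(0.1² + 0.6²) ≈ 0.6 units.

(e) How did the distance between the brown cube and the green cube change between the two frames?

+3.2

Before: roughly 2.2 units apart; after: 5.4. That's 3.2 units further apart.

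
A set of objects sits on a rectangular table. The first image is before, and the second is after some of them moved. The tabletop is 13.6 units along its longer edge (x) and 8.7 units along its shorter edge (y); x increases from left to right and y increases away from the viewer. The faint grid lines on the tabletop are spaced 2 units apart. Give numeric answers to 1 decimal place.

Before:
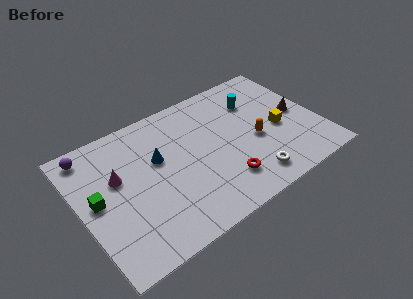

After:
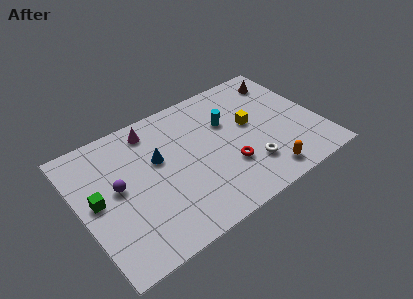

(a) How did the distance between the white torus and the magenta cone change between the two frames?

-0.9

They were about 7.9 units apart before and 7.0 after — 0.9 units closer together.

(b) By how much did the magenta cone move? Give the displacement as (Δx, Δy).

(2.3, 2.1)

The magenta cone started near (2.2, 5.3) and ended near (4.5, 7.4).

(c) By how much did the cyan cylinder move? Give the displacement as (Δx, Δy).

(-1.8, -0.6)

The cyan cylinder started near (10.4, 6.3) and ended near (8.6, 5.7).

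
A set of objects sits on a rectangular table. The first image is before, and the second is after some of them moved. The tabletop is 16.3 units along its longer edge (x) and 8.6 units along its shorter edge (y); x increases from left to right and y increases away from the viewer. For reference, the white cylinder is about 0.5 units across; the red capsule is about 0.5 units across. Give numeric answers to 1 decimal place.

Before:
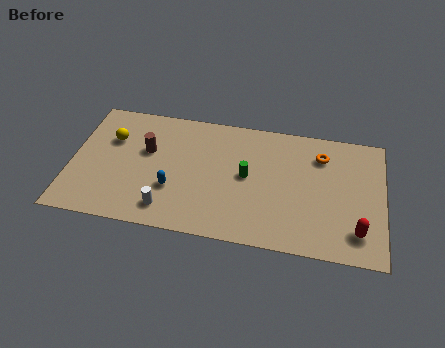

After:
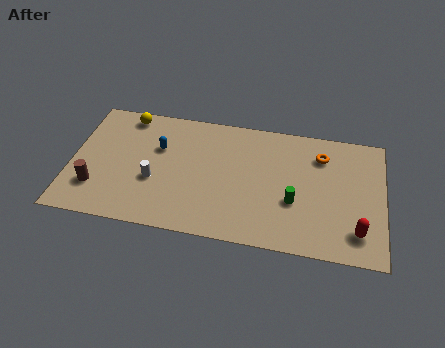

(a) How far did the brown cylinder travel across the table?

3.9

From (3.9, 5.3) to (1.4, 2.3), the brown cylinder covered √(2.5² + 3.0²) ≈ 3.9 units.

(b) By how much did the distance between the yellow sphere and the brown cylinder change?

+3.5

The distance was about 2.0 in the first image and 5.5 in the second, so they moved 3.5 units further apart.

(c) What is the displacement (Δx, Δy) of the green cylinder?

(2.5, -1.3)

From the two frames, the green cylinder sits at roughly (9.2, 4.5) before and (11.7, 3.2) after.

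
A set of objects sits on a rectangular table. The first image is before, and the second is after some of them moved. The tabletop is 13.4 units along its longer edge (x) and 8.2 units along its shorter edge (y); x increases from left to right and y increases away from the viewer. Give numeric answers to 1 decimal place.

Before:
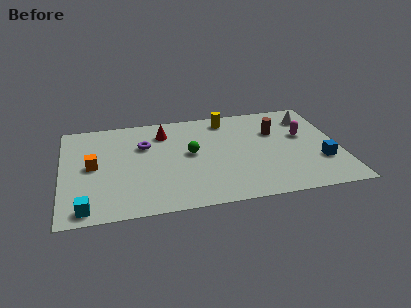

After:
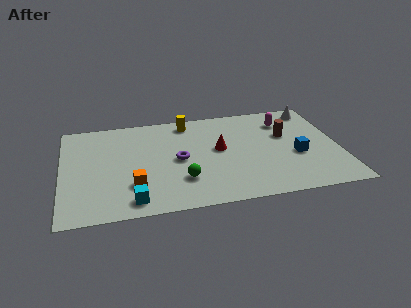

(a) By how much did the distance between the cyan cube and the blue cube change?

-3.1

The distance was about 11.4 in the first image and 8.3 in the second, so they moved 3.1 units closer together.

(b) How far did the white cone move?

0.8

The white cone was near (12.1, 6.4) before and (12.4, 7.1) after, so it travelled √(0.3² + 0.7²) ≈ 0.8 units.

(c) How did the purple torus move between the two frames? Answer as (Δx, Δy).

(1.6, -1.5)

From the two frames, the purple torus sits at roughly (4.0, 5.5) before and (5.6, 4.0) after.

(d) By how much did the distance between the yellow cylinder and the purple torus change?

-1.2

They were about 4.4 units apart before and 3.2 after — 1.2 units closer together.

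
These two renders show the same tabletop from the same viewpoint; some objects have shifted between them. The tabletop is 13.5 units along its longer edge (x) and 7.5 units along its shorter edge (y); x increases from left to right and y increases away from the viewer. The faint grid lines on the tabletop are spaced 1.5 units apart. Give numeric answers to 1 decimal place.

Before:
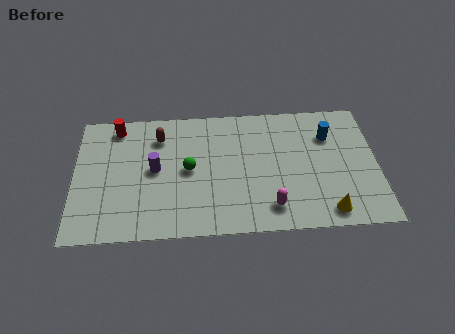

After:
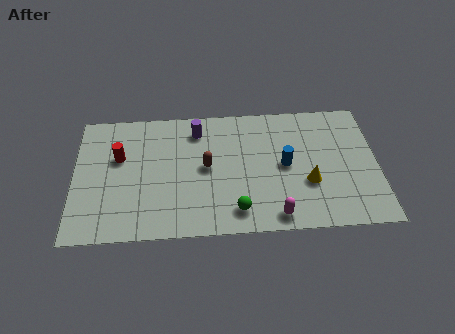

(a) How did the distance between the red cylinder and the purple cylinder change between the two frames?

+0.7

The distance was about 3.1 in the first image and 3.8 in the second, so they moved 0.7 units further apart.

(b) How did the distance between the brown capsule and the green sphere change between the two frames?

+0.5

The distance was about 2.4 in the first image and 2.9 in the second, so they moved 0.5 units further apart.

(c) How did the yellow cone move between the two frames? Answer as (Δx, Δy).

(-0.8, 1.7)

From the two frames, the yellow cone sits at roughly (11.2, 1.0) before and (10.4, 2.7) after.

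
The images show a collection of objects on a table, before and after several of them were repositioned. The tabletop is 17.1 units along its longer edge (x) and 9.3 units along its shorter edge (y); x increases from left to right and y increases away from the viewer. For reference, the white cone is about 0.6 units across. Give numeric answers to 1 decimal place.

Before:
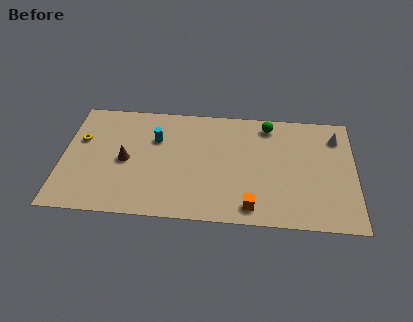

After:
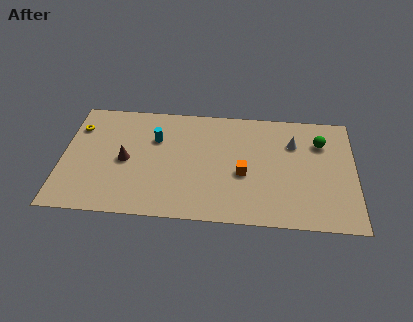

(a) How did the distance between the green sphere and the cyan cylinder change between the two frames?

+2.9

Before: roughly 6.8 units apart; after: 9.7. That's 2.9 units further apart.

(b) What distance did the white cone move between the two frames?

2.6

The white cone was near (16.0, 7.3) before and (13.5, 6.6) after, so it travelled √(2.5² + 0.7²) ≈ 2.6 units.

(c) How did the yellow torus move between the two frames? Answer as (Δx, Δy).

(-0.2, 1.0)

From the two frames, the yellow torus sits at roughly (1.0, 5.9) before and (0.8, 6.9) after.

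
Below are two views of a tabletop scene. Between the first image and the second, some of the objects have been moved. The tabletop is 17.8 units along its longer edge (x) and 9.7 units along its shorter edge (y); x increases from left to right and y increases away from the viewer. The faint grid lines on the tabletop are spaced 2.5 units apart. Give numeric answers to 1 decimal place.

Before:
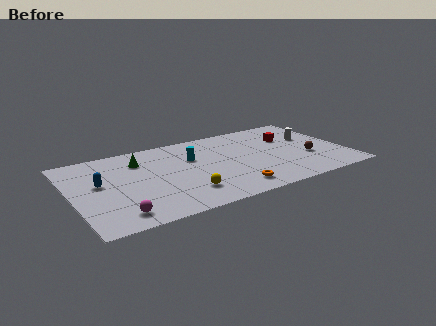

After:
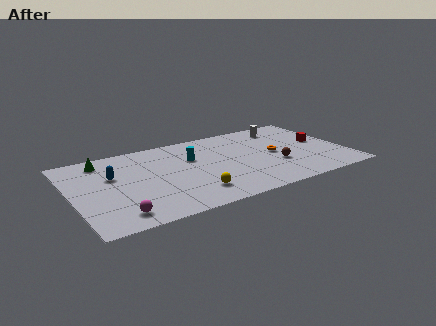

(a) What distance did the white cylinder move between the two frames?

2.5

From (15.9, 6.0) to (14.4, 8.0), the white cylinder covered √(1.5² + 2.0²) ≈ 2.5 units.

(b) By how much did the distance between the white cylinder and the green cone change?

+0.7

The distance was about 11.4 in the first image and 12.1 in the second, so they moved 0.7 units further apart.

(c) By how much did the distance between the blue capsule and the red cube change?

+1.0

Before: roughly 12.7 units apart; after: 13.7. That's 1.0 units further apart.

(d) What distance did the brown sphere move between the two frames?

2.2

From (15.3, 3.5) to (13.1, 3.4), the brown sphere covered √(2.2² + 0.1²) ≈ 2.2 units.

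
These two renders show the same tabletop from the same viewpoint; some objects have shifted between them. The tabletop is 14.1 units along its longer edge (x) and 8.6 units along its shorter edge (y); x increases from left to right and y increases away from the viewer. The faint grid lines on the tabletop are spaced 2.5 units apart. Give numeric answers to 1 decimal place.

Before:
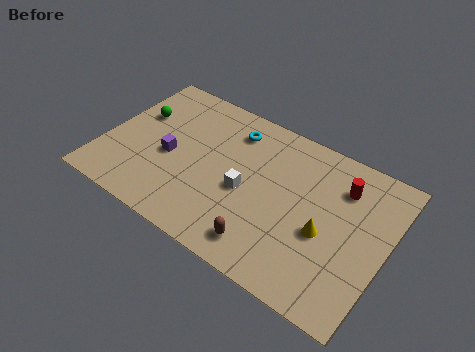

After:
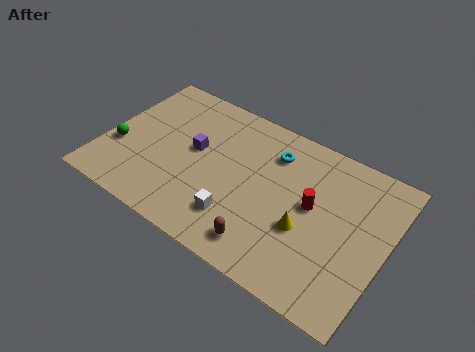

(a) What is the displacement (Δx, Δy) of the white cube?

(-0.1, -1.7)

The white cube was at about (7.2, 3.8) and moved to about (7.1, 2.1).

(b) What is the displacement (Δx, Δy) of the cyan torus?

(2.1, -0.3)

The cyan torus was at about (6.0, 6.9) and moved to about (8.1, 6.6).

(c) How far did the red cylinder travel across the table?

2.2

The red cylinder was near (11.6, 6.5) before and (10.4, 4.7) after, so it travelled √(1.2² + 1.8²) ≈ 2.2 units.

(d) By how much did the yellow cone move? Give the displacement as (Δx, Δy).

(-0.9, -0.3)

The yellow cone was at about (11.2, 3.6) and moved to about (10.3, 3.3).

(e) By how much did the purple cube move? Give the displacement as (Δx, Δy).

(1.1, 1.0)

The purple cube was at about (3.3, 3.8) and moved to about (4.4, 4.8).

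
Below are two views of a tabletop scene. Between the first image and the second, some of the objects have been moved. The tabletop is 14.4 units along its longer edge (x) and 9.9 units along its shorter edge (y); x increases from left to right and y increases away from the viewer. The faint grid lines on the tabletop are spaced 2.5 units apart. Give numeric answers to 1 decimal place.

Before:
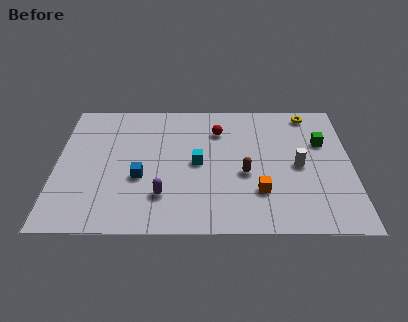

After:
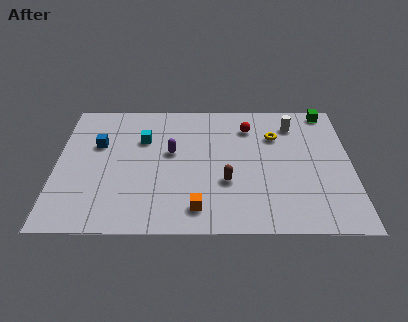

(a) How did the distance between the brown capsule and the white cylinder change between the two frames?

+2.8

Before: roughly 2.7 units apart; after: 5.5. That's 2.8 units further apart.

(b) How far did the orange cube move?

3.2

The orange cube moved from about (9.9, 2.8) to (6.9, 1.6), a distance of √(3.0² + 1.2²) ≈ 3.2.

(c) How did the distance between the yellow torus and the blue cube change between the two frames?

-1.0

Before: roughly 9.7 units apart; after: 8.7. That's 1.0 units closer together.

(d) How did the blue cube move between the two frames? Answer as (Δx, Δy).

(-2.1, 2.5)

From the two frames, the blue cube sits at roughly (4.1, 3.8) before and (2.0, 6.3) after.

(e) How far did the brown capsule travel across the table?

1.1

The brown capsule moved from about (9.2, 4.1) to (8.3, 3.5), a distance of √(0.9² + 0.6²) ≈ 1.1.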